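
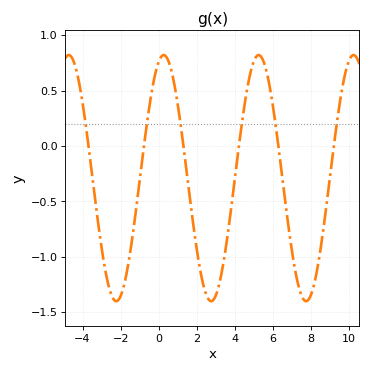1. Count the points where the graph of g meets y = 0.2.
6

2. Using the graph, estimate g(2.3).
-1.22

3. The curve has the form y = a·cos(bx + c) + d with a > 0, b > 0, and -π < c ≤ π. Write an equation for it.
y = 1.11cos(1.26x - 0.33) - 0.29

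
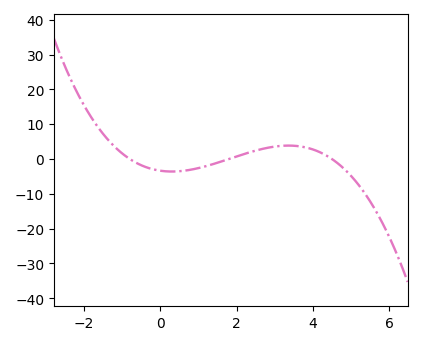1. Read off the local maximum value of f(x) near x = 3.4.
4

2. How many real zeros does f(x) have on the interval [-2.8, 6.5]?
3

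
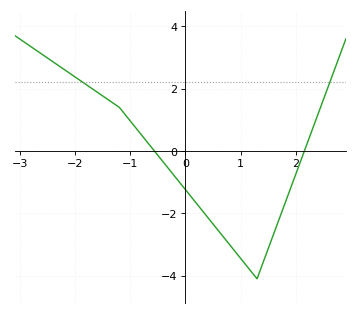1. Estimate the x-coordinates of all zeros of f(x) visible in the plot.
-0.6, 2.2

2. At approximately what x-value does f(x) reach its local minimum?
1.3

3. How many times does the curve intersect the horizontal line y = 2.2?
2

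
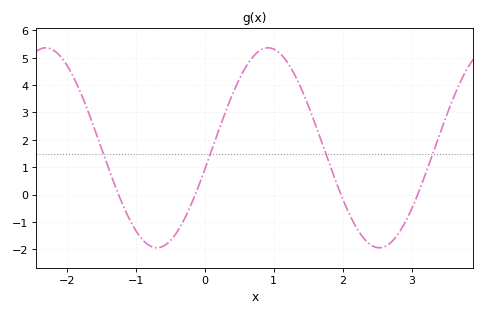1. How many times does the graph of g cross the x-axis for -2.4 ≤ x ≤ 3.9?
4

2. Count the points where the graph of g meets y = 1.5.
4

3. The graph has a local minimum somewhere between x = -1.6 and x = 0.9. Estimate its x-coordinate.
-0.692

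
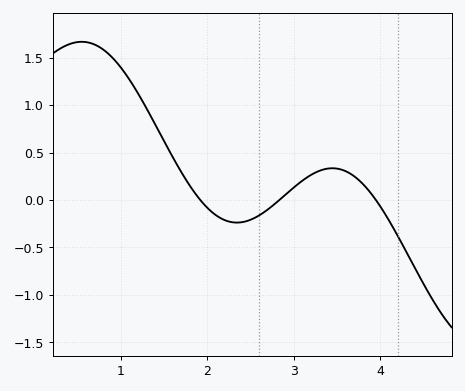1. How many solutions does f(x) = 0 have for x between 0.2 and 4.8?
3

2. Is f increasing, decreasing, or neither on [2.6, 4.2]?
neither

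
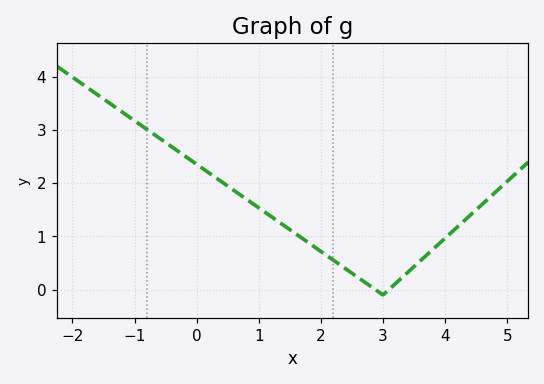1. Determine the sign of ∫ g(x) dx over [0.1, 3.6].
positive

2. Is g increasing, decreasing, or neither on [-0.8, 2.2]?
decreasing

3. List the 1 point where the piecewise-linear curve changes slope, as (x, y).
(3, -0.1)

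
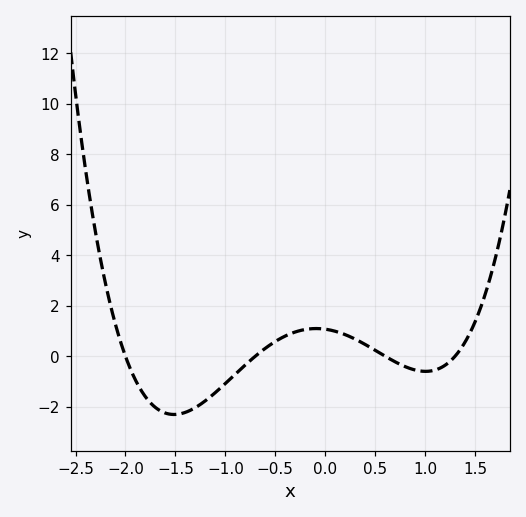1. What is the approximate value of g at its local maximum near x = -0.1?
1.1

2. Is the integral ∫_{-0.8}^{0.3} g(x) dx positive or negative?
positive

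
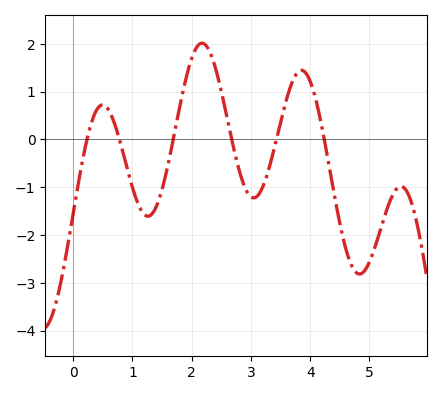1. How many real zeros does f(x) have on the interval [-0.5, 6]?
6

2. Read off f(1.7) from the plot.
0.078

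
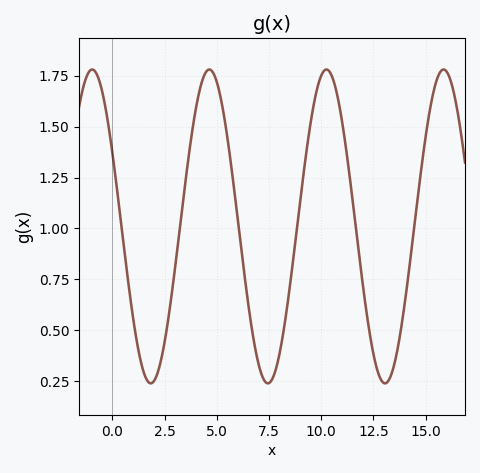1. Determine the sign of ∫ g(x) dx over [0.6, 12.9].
positive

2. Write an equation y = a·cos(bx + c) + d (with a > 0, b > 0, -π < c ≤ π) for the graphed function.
y = 0.77cos(1.12x + 1.08) + 1.01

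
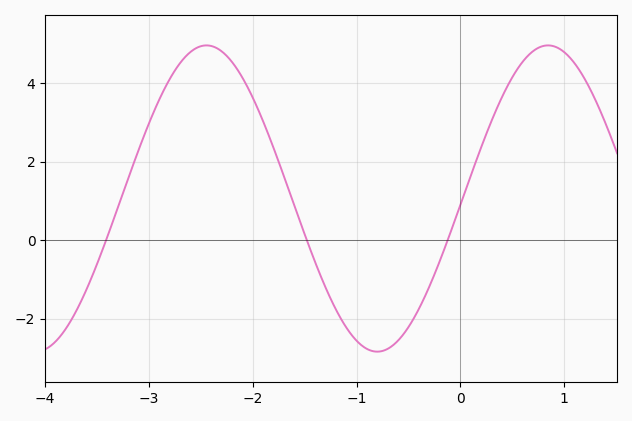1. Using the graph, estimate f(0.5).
4.2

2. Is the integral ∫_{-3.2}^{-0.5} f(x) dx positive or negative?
positive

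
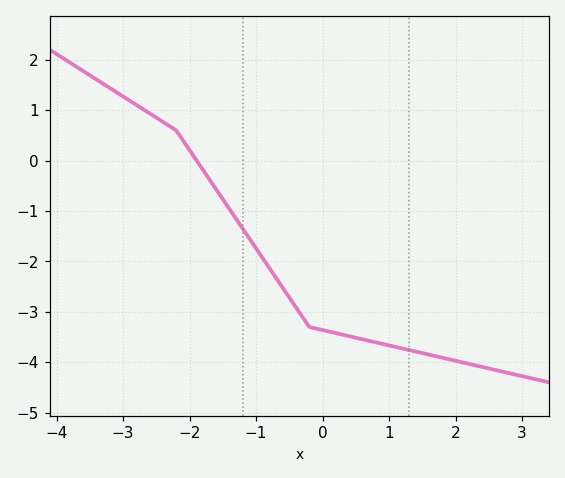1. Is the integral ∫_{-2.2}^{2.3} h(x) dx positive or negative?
negative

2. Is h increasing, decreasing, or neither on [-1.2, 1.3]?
decreasing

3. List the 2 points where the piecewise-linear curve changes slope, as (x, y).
(-2.2, 0.6); (-0.2, -3.3)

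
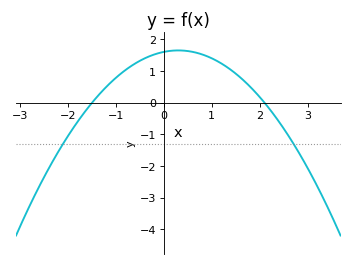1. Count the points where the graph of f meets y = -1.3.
2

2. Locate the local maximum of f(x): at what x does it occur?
0.3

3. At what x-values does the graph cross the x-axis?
-1.5, 2.1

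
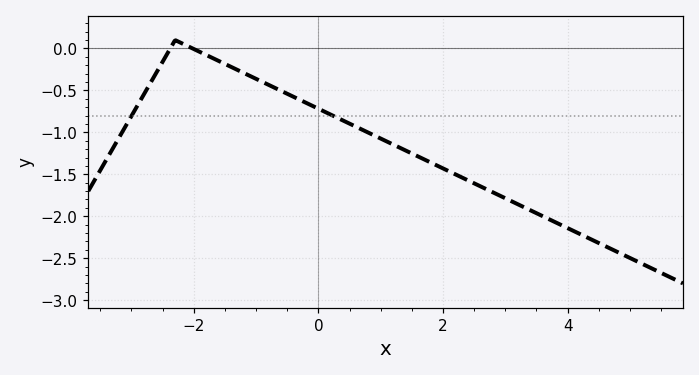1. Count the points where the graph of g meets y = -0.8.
2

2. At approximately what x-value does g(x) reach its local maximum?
-2.2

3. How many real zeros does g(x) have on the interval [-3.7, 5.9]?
2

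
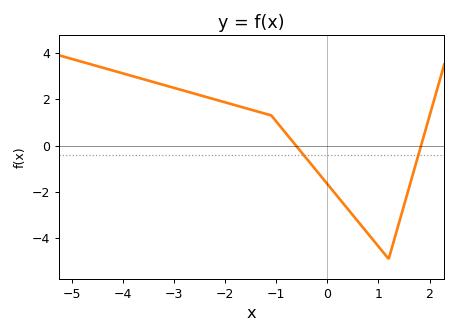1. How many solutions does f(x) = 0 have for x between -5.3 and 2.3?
2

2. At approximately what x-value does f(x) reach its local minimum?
1.2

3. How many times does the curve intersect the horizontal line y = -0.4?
2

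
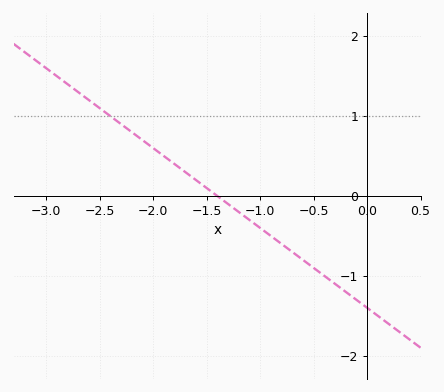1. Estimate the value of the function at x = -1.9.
0.5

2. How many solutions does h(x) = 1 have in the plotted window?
1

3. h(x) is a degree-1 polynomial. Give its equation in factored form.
y = -1(x + 1.4)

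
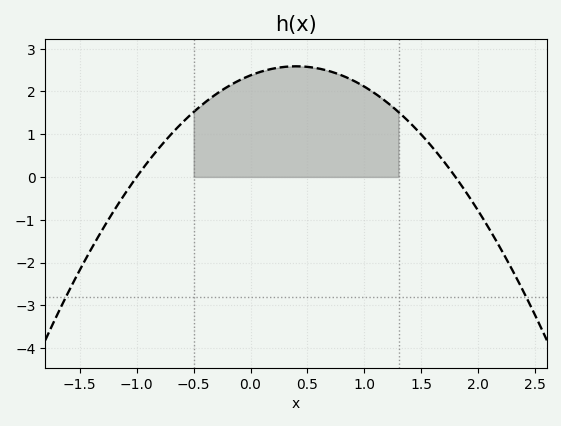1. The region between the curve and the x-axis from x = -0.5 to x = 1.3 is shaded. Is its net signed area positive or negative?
positive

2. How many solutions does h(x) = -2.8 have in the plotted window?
2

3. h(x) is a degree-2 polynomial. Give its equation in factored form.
y = -1.32(x + 1)(x - 1.8)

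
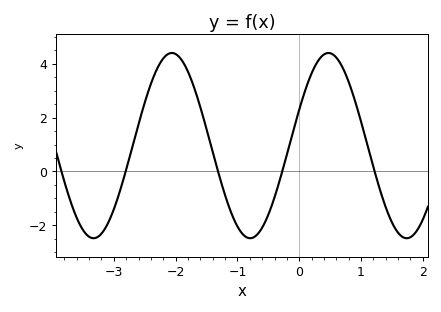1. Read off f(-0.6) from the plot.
-2.1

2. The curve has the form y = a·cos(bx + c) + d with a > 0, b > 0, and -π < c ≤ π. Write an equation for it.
y = 3.44cos(2.5x - 1.2) + 0.96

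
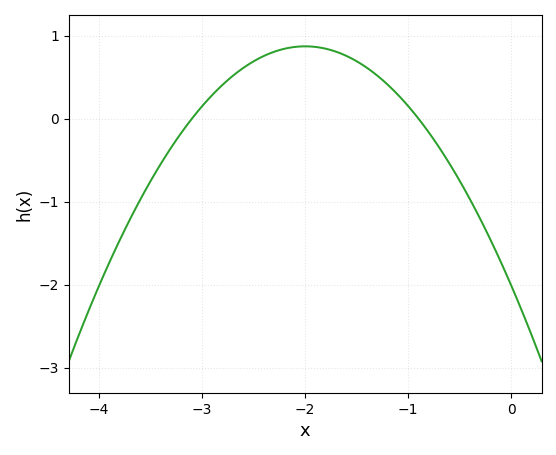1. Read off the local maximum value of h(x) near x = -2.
0.9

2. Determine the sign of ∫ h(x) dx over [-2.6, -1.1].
positive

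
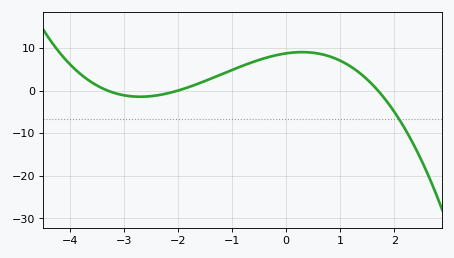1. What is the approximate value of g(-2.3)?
-0.936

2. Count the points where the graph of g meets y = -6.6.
1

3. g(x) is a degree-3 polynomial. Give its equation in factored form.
y = -0.78(x + 3.3)(x + 2)(x - 1.7)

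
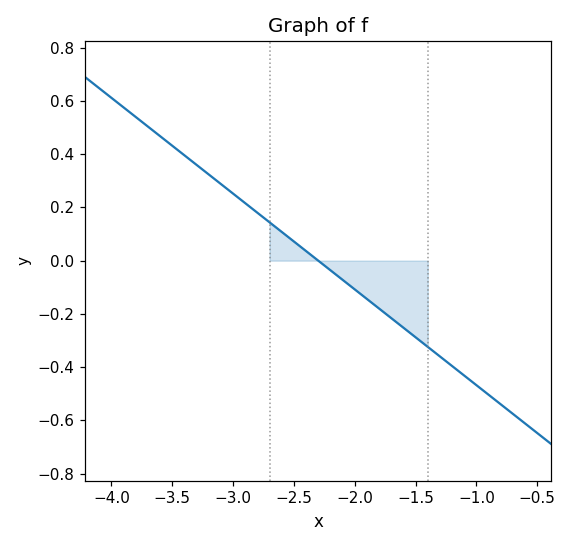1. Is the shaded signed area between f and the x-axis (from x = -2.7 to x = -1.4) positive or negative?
negative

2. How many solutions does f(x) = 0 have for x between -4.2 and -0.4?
1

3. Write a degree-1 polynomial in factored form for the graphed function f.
y = -0.36(x + 2.3)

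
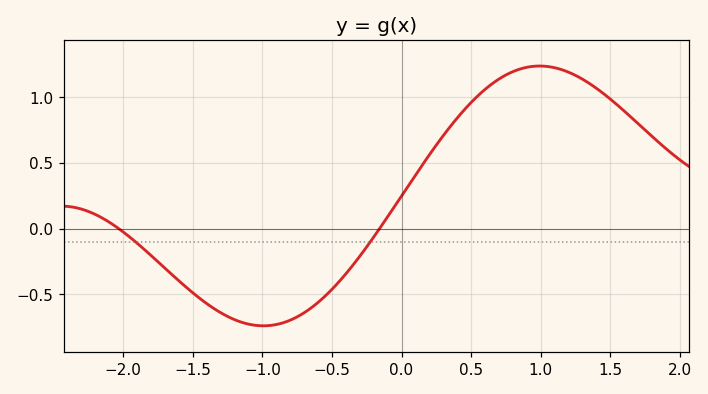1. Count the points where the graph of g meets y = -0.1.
2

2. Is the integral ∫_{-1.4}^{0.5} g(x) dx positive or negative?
negative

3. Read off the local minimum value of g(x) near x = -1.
-0.739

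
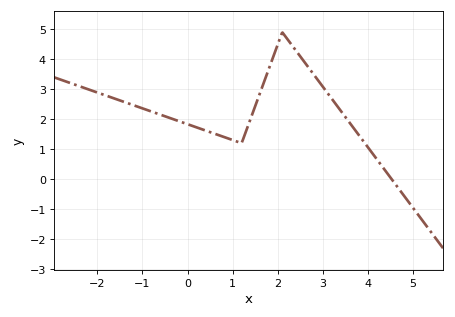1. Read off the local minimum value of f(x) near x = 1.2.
1.2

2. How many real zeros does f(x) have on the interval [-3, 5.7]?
1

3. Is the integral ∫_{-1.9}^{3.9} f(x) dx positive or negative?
positive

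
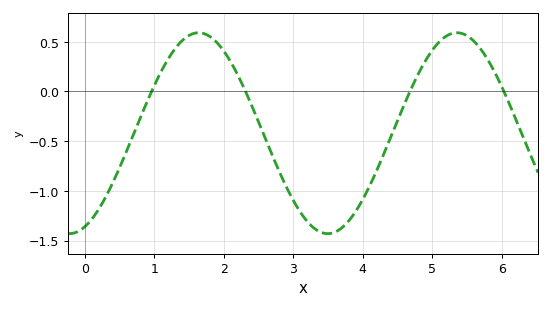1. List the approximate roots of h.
1, 2.3, 4.7, 6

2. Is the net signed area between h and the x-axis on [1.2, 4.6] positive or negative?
negative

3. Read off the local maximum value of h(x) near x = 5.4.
0.6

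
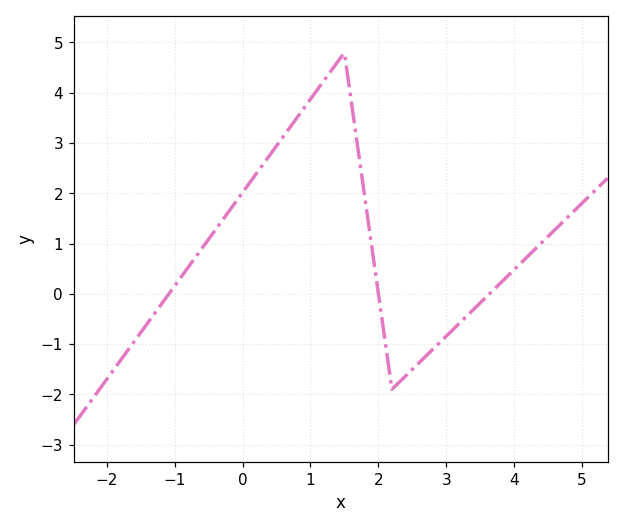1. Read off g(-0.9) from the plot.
0.3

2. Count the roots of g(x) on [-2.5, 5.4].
3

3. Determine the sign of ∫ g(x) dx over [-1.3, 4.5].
positive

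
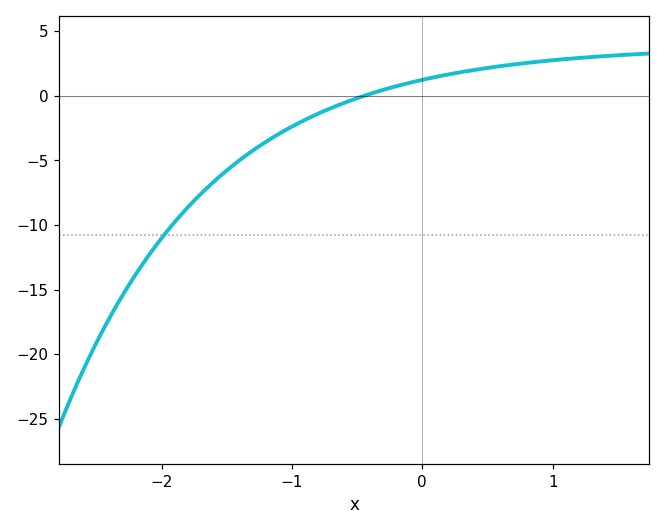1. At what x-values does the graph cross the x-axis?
-0.447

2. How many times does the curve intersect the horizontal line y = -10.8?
1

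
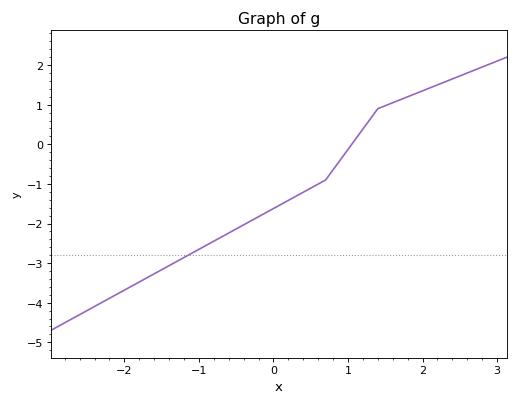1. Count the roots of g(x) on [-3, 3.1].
1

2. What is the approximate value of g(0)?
-1.6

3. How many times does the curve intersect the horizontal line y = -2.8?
1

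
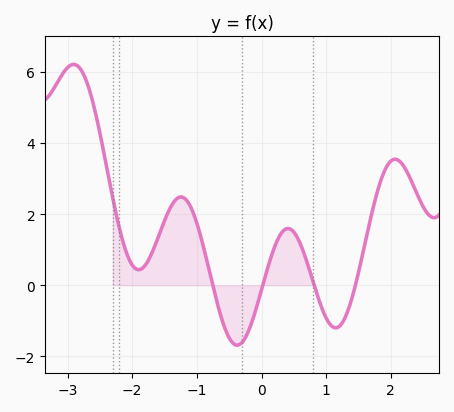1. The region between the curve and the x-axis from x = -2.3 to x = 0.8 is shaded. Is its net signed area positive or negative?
positive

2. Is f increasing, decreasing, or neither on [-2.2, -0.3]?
neither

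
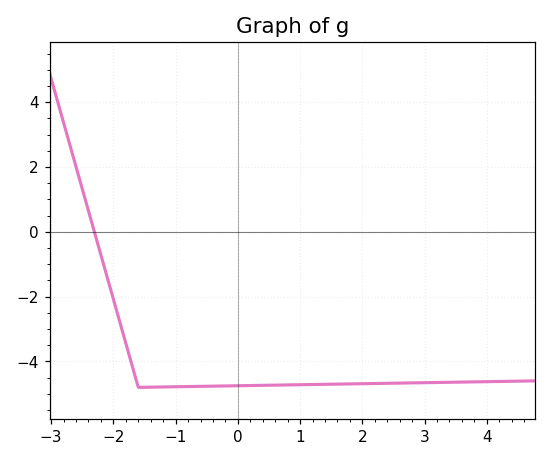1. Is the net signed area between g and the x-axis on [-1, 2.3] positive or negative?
negative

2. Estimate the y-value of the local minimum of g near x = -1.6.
-4.8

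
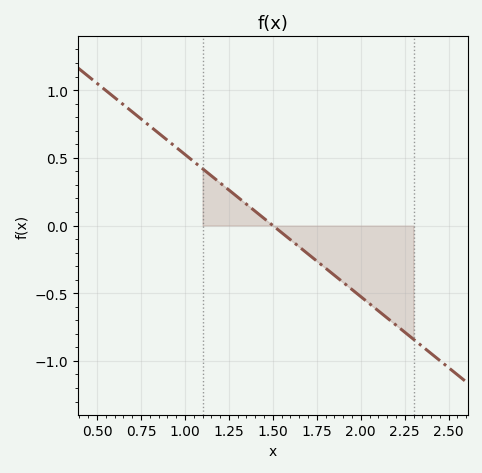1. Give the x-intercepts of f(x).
1.5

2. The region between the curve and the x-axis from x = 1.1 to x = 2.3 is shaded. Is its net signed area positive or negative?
negative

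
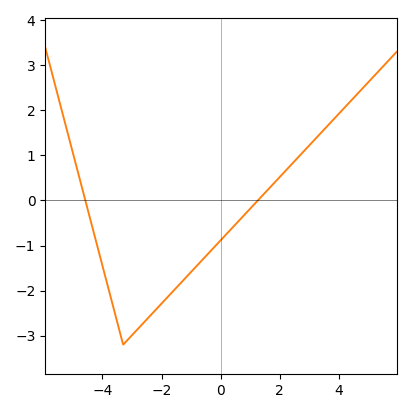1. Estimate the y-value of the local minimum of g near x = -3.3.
-3.2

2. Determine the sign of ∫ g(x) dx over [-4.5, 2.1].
negative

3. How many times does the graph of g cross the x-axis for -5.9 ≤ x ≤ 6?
2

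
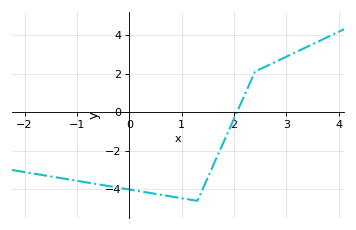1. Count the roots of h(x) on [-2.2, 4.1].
1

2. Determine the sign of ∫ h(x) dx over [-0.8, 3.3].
negative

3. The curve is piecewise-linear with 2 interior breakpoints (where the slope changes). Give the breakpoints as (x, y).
(1.3, -4.6); (2.4, 2.1)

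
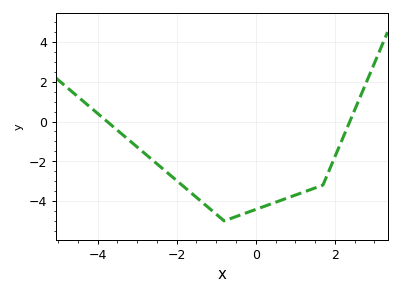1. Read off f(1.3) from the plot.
-3.4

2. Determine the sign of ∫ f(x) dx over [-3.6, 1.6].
negative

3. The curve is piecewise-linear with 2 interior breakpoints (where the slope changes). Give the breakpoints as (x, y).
(-0.8, -5); (1.7, -3.2)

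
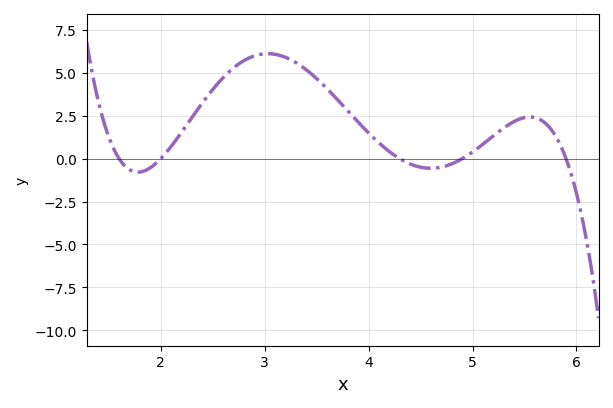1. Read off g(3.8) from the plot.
2.8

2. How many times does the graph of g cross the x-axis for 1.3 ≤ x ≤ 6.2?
5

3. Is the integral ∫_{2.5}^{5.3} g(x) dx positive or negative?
positive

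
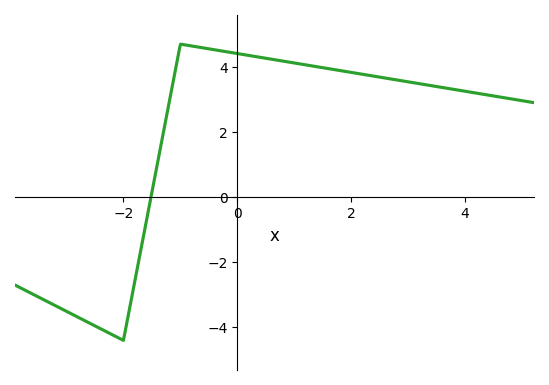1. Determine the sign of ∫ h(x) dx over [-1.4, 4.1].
positive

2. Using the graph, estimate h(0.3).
4.32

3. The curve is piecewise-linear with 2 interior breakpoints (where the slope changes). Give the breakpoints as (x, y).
(-2, -4.4); (-1, 4.7)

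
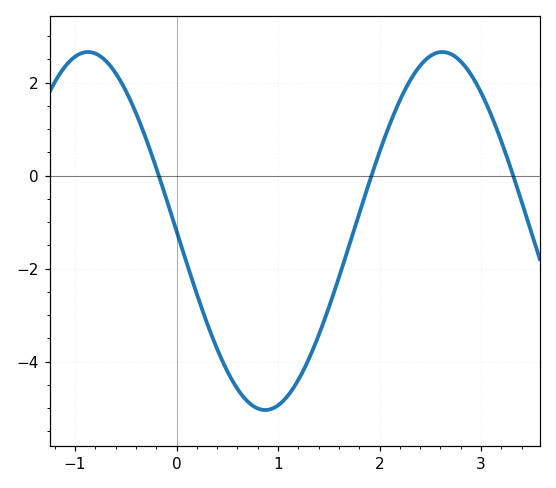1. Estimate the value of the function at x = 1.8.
-0.815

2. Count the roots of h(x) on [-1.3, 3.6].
3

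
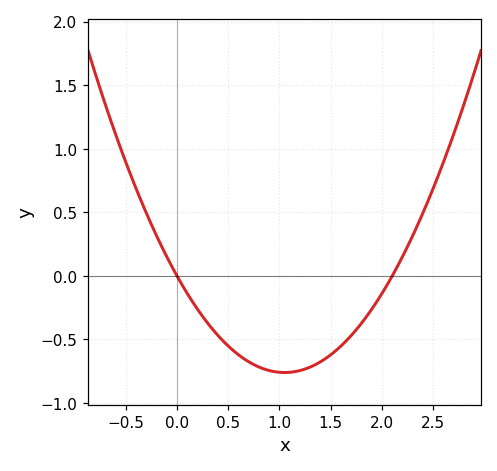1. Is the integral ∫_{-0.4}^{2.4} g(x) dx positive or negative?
negative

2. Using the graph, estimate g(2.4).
0.497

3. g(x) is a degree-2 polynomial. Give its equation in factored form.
y = 0.69(x - 0)(x - 2.1)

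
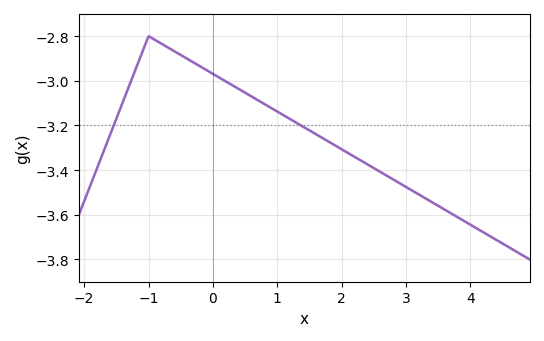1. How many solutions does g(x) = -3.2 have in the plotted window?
2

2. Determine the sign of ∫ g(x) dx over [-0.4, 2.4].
negative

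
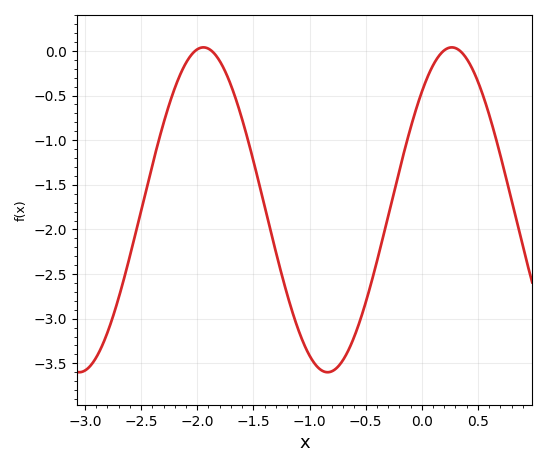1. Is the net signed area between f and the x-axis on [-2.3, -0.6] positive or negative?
negative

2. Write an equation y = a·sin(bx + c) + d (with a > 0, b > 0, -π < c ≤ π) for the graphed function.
y = 1.82sin(2.8x + 0.81) - 1.78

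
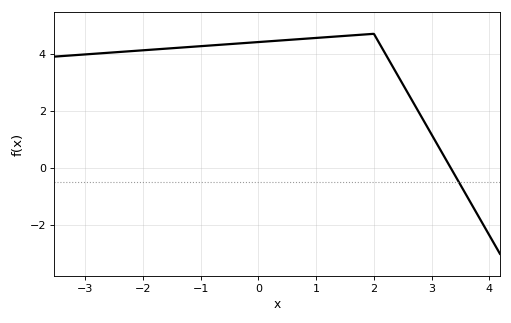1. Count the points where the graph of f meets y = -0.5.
1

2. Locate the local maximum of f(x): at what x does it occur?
2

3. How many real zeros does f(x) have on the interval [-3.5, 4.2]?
1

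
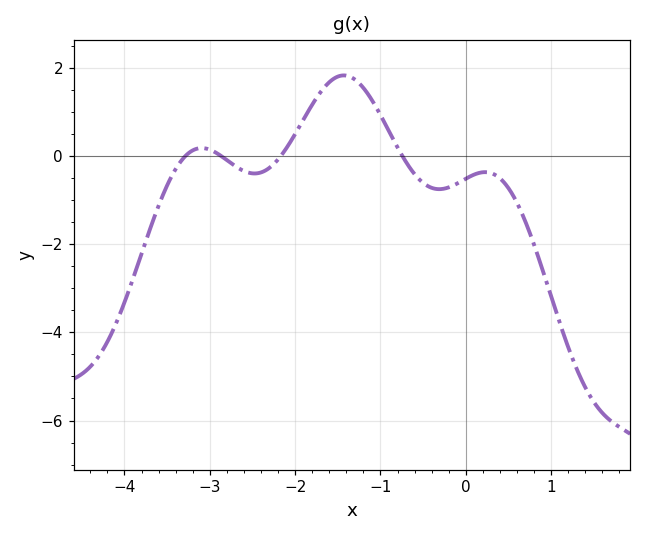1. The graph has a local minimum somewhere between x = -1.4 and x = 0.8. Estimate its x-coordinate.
-0.31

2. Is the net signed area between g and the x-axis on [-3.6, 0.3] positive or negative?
positive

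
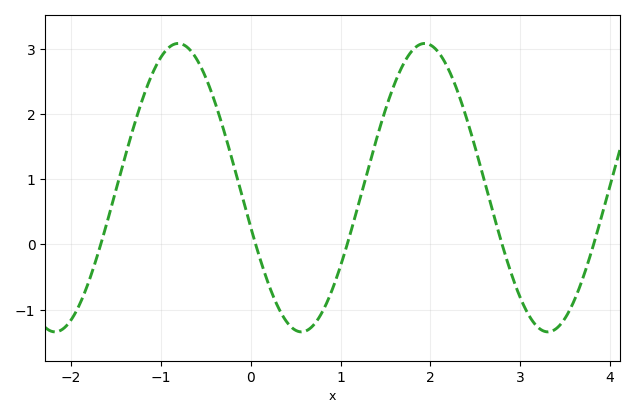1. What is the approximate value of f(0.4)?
-1.2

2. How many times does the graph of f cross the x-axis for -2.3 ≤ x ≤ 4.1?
5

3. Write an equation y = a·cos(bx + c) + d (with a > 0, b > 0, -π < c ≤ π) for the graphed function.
y = 2.21cos(2.3x + 1.8) + 0.87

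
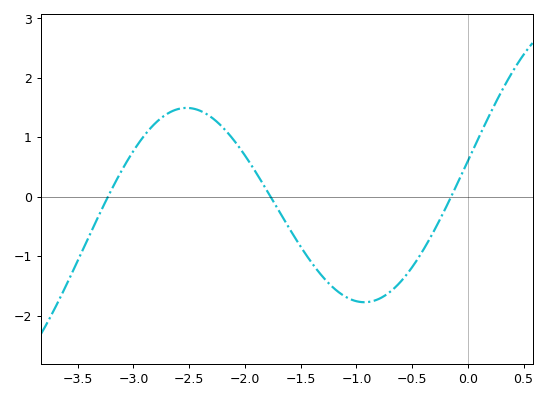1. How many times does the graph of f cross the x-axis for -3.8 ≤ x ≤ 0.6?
3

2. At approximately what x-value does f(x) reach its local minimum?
-0.9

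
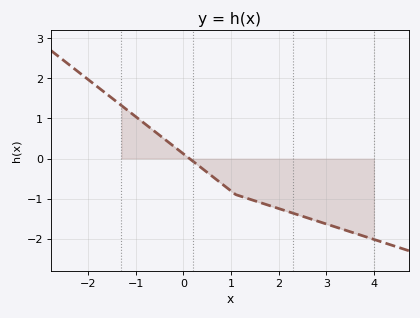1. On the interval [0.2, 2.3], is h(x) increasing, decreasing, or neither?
decreasing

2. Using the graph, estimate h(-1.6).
1.6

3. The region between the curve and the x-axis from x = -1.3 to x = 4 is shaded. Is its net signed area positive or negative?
negative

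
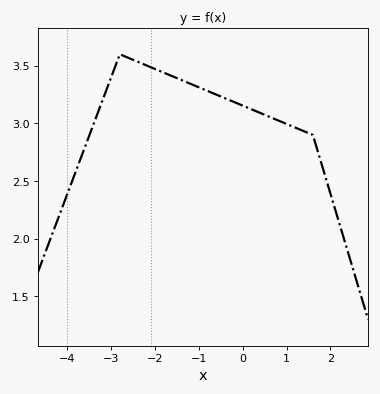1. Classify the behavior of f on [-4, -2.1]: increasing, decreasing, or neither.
neither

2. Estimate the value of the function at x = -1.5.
3.39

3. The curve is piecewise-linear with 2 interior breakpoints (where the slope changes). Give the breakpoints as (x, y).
(-2.8, 3.6); (1.6, 2.9)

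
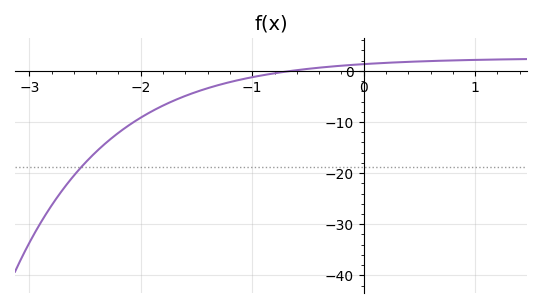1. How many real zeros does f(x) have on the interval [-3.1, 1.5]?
1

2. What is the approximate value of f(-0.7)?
0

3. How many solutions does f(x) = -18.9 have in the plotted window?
1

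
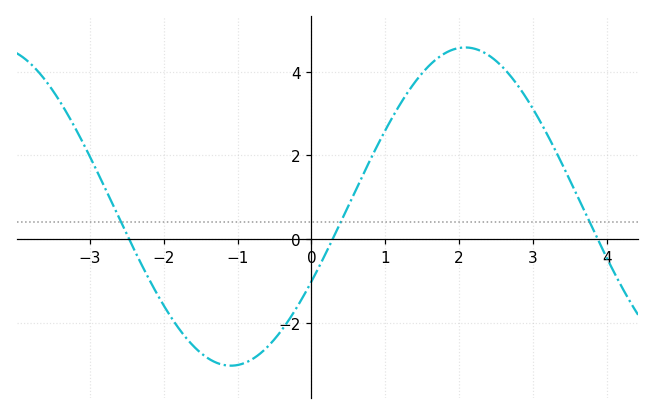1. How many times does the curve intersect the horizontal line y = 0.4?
3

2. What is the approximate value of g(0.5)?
0.8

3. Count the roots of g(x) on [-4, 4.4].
3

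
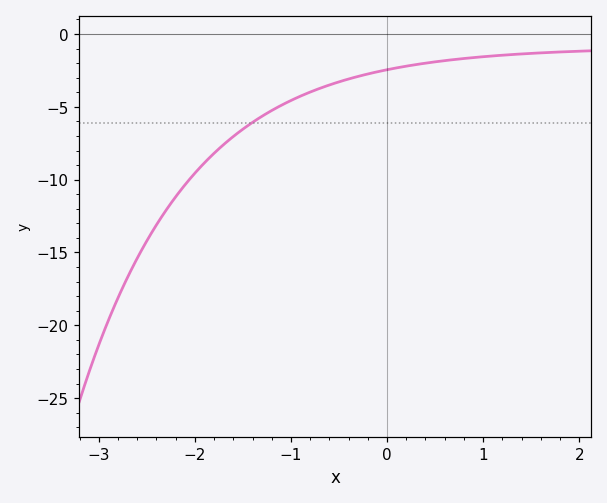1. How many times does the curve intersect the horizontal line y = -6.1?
1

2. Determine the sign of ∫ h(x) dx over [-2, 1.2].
negative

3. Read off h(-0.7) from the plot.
-3.73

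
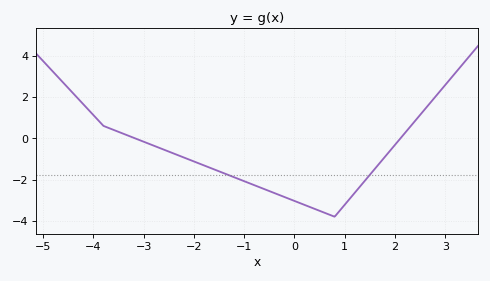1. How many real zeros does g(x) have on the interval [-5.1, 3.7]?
2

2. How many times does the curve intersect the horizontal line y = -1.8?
2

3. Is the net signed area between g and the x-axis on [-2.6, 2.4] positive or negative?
negative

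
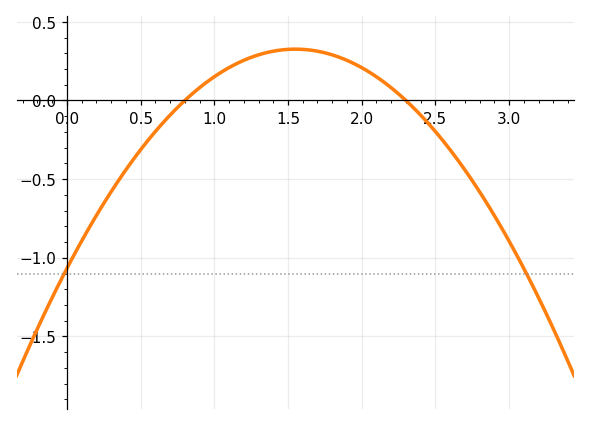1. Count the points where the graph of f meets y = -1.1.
2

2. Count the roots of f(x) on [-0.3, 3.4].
2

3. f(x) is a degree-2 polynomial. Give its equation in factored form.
y = -0.58(x - 0.8)(x - 2.3)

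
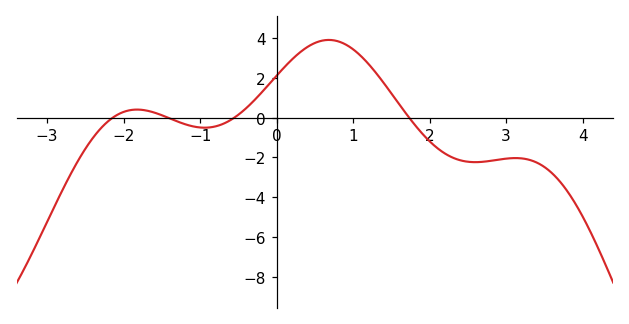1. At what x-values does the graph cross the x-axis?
-2.2, -1.4, -0.6, 1.8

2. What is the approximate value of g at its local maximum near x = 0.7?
4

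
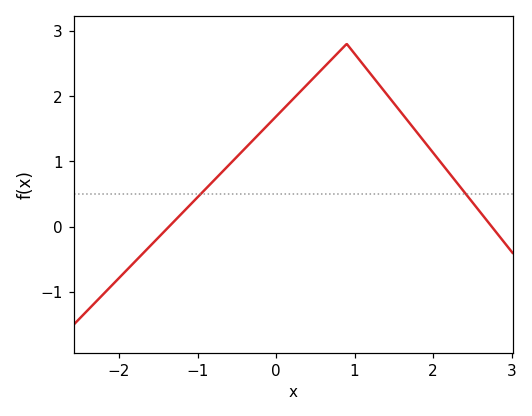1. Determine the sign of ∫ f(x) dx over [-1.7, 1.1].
positive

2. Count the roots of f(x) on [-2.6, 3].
2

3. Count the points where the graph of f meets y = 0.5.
2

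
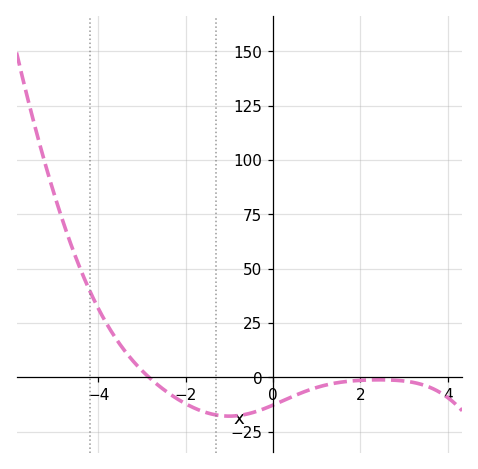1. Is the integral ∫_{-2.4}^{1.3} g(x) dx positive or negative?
negative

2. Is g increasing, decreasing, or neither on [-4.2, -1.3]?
decreasing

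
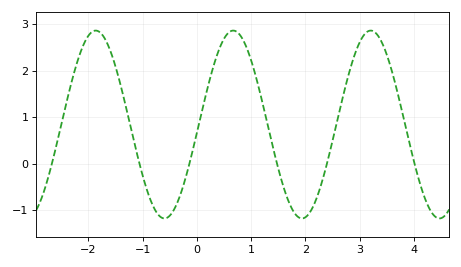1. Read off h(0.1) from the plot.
1.16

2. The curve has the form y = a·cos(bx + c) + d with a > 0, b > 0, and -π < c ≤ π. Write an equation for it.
y = 2.02cos(2.48x - 1.66) + 0.84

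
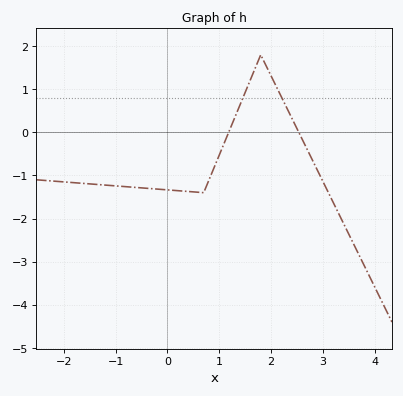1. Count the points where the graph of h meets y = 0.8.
2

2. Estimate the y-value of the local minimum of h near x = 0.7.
-1.4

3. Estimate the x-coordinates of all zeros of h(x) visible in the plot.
1.18, 2.54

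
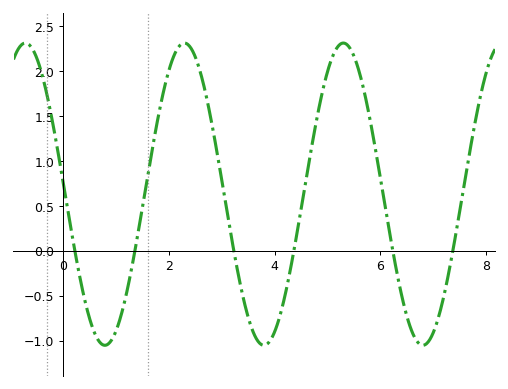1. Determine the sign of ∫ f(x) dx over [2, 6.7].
positive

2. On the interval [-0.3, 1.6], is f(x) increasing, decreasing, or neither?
neither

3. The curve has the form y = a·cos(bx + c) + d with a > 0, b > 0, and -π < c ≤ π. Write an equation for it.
y = 1.68cos(2.1x + 1.5) + 0.63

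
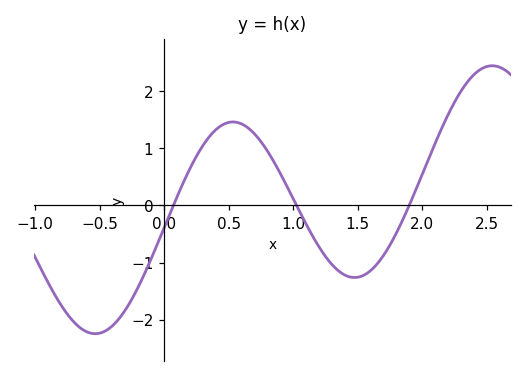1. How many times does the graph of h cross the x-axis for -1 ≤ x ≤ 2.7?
3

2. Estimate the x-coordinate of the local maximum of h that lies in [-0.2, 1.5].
0.534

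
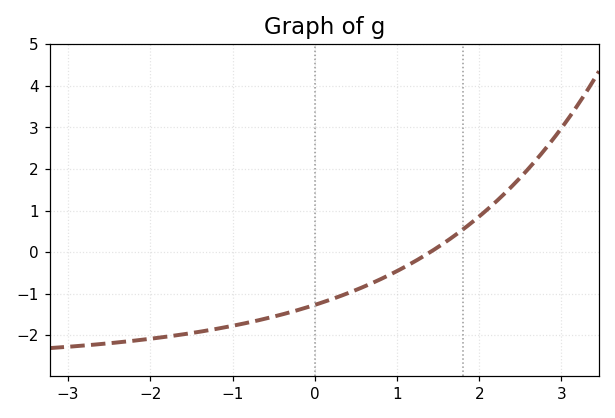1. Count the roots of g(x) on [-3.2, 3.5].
1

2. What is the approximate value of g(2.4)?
1.59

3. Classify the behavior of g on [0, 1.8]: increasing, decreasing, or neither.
increasing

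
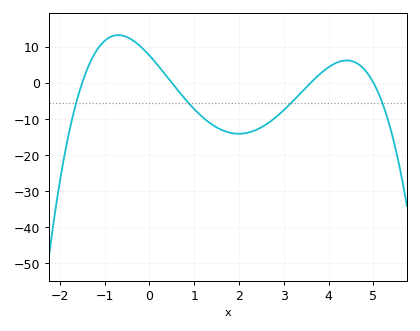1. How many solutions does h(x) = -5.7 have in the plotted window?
4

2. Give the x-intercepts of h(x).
-1.6, 0.6, 3.6, 5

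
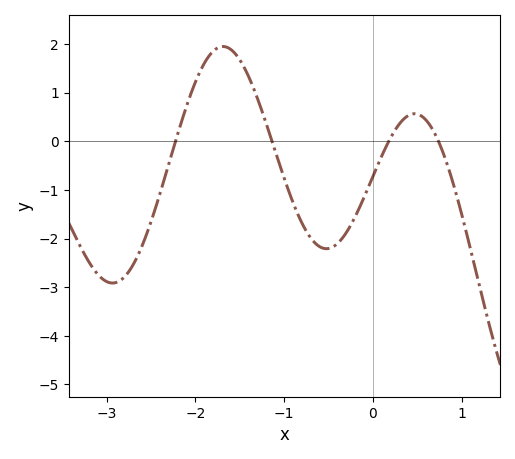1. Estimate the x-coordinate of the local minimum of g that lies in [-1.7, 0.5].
-0.524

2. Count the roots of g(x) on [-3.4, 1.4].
4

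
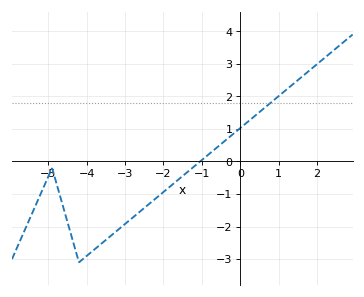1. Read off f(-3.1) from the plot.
-2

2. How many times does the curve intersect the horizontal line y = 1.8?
1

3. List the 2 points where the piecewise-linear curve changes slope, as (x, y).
(-4.9, -0.2); (-4.2, -3.1)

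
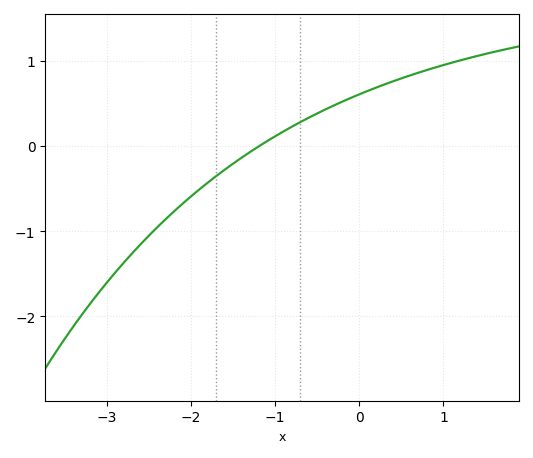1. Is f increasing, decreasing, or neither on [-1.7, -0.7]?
increasing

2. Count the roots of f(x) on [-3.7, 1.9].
1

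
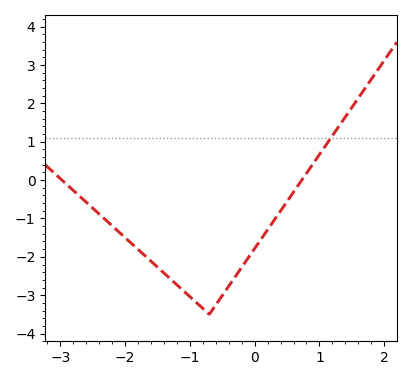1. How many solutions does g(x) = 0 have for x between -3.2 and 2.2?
2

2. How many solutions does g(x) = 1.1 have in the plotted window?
1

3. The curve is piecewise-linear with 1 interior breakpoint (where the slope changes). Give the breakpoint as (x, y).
(-0.7, -3.5)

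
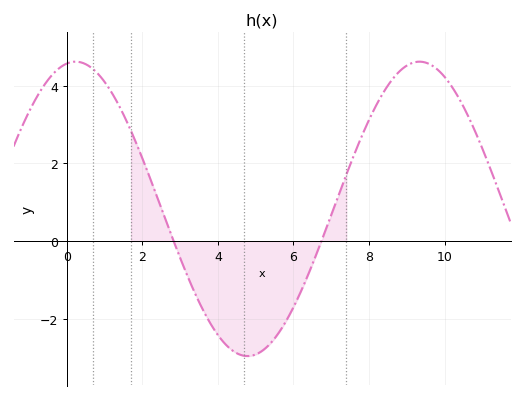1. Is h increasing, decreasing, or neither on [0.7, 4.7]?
decreasing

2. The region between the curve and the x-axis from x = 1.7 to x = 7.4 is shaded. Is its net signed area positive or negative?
negative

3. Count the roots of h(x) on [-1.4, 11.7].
2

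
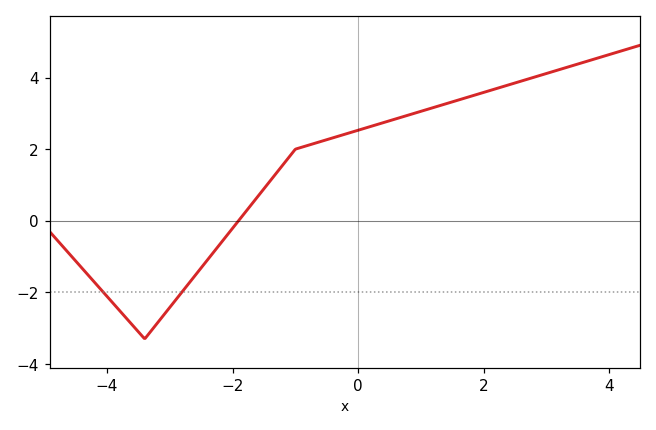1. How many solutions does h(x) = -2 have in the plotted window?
2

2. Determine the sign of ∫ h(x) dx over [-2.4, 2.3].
positive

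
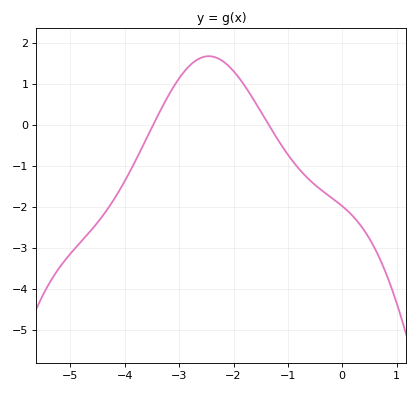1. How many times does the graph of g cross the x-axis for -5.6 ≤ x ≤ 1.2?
2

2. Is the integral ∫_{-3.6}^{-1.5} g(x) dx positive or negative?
positive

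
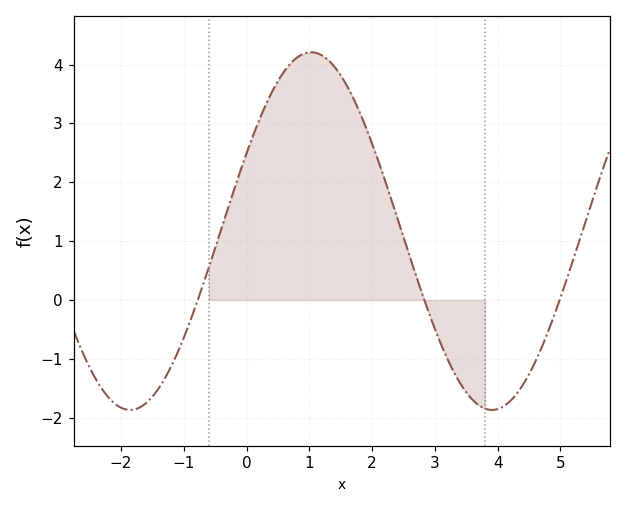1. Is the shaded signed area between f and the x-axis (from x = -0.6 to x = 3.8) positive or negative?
positive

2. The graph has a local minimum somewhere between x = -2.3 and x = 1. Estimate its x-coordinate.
-1.86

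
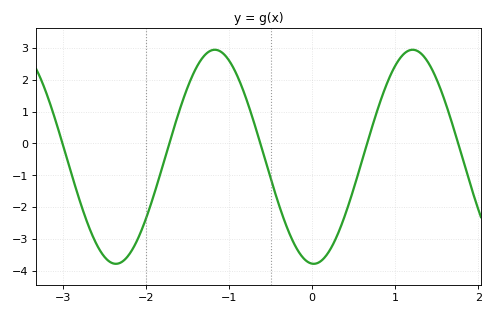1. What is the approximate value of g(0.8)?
1.17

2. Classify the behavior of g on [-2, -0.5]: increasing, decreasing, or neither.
neither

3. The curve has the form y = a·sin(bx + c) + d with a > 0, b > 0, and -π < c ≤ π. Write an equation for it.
y = 3.36sin(2.64x - 1.62) - 0.42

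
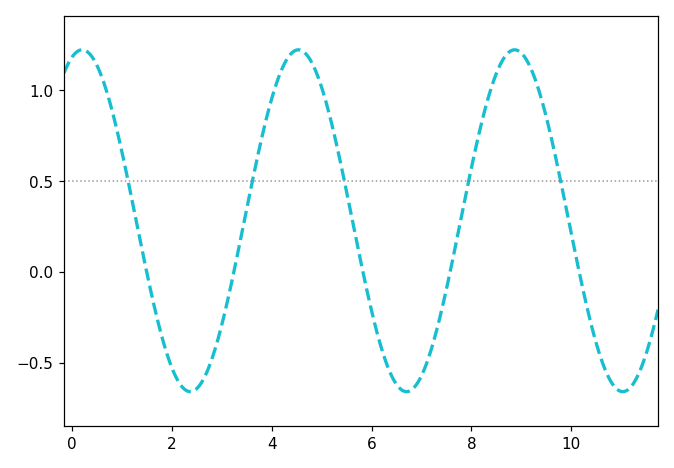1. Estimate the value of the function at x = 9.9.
0.35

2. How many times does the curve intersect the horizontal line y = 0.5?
5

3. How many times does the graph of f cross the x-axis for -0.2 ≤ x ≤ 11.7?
5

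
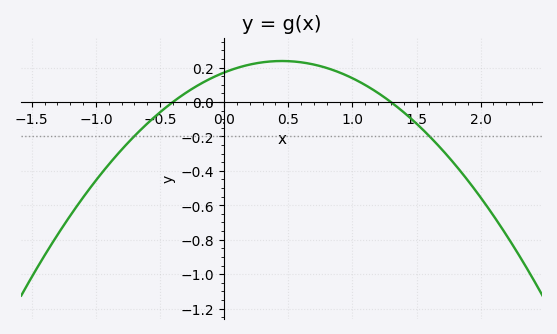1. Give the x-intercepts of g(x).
-0.4, 1.3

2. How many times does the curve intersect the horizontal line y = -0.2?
2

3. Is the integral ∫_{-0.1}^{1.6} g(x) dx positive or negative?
positive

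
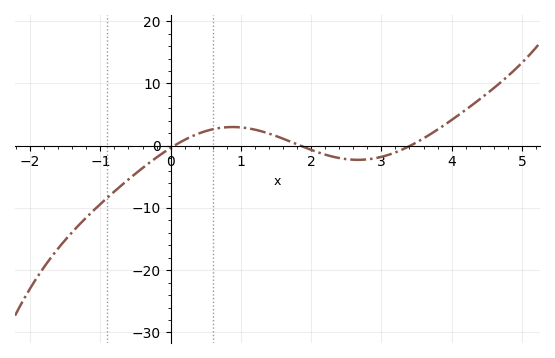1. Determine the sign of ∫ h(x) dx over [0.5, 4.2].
positive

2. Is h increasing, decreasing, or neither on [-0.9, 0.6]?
increasing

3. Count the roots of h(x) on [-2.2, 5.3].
3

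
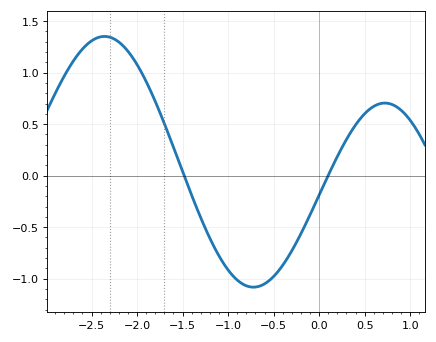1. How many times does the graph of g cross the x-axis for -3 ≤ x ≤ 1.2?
2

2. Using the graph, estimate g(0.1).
0.003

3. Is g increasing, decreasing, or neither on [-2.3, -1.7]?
decreasing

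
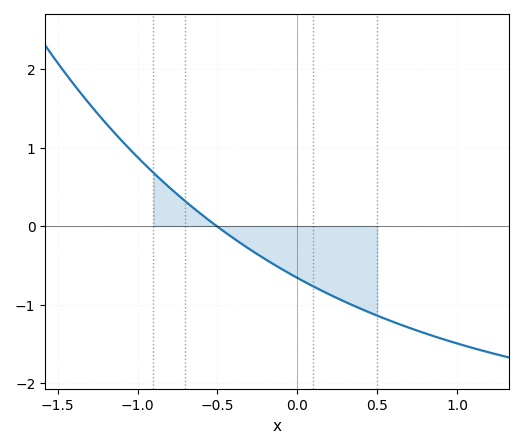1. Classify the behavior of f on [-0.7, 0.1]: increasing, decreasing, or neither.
decreasing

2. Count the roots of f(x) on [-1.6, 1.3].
1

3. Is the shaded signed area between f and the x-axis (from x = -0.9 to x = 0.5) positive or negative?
negative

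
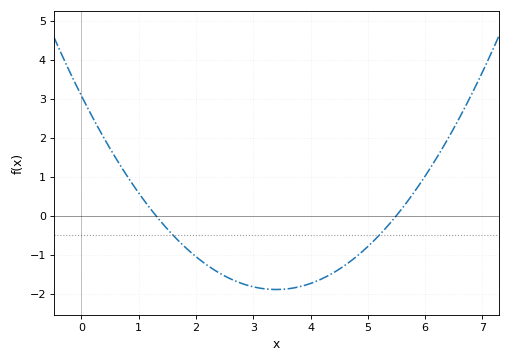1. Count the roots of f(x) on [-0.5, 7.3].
2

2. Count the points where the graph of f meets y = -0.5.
2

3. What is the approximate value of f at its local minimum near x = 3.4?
-1.9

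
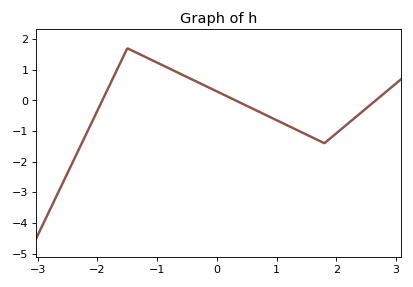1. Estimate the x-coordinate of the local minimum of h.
1.8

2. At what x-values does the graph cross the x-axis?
-1.9, 0.3, 2.7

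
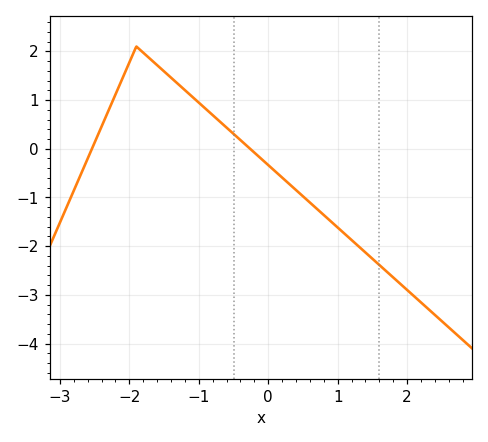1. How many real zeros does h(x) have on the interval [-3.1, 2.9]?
2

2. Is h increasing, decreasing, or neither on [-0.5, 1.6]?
decreasing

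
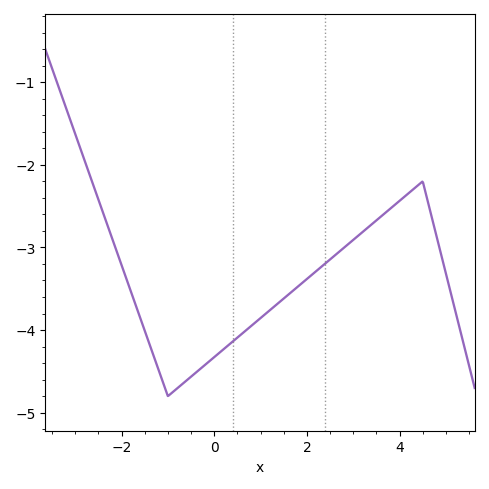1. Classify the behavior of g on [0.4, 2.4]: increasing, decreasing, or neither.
increasing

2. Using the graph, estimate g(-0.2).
-4.42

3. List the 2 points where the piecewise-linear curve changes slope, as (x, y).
(-1, -4.8); (4.5, -2.2)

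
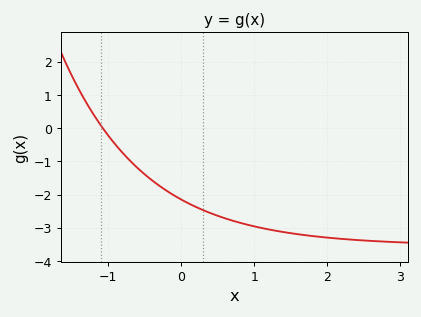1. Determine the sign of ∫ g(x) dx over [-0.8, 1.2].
negative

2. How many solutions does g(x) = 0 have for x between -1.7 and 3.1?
1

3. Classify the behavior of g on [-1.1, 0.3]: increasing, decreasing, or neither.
decreasing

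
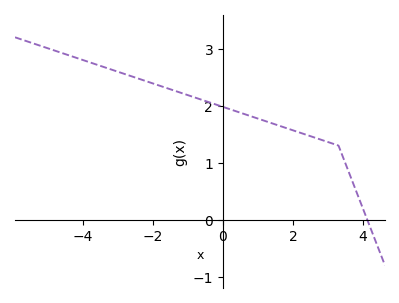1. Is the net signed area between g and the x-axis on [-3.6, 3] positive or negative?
positive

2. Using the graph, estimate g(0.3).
1.92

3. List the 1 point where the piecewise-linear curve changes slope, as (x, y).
(3.3, 1.3)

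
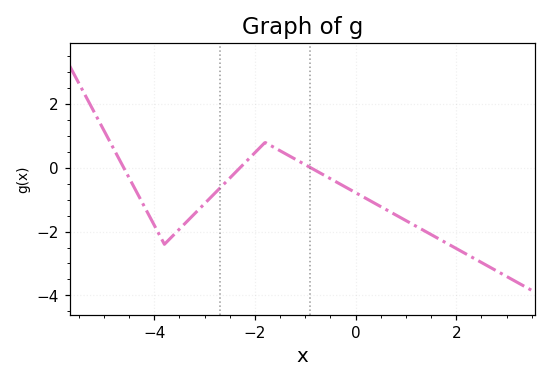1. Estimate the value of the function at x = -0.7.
-0.2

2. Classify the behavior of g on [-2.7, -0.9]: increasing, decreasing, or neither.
neither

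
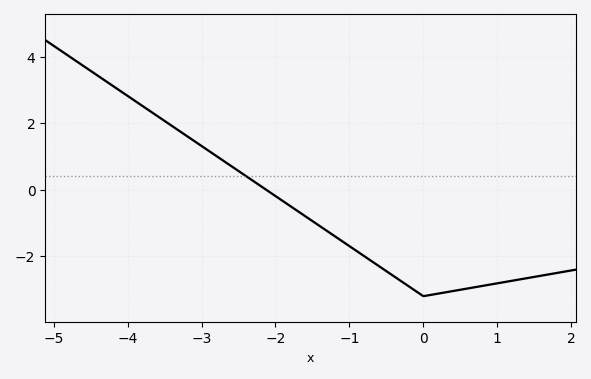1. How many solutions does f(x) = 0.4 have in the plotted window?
1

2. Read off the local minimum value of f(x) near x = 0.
-3.2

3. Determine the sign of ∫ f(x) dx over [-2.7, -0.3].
negative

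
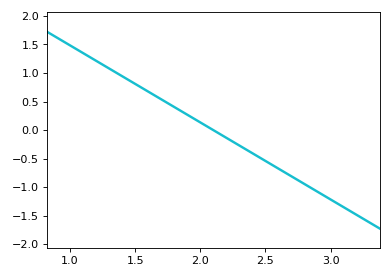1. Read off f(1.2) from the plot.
1.22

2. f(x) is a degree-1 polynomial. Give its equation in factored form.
y = -1.35(x - 2.1)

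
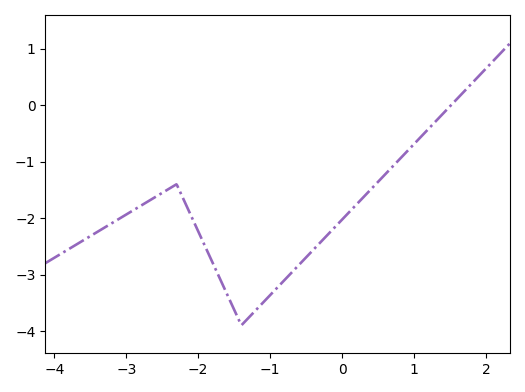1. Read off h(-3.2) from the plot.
-2.1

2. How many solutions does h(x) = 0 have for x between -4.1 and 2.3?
1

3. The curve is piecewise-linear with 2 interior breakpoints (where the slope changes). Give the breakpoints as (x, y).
(-2.3, -1.4); (-1.4, -3.9)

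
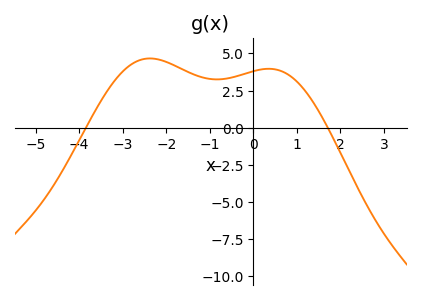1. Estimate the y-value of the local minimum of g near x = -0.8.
3.2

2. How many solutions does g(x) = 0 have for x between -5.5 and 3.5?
2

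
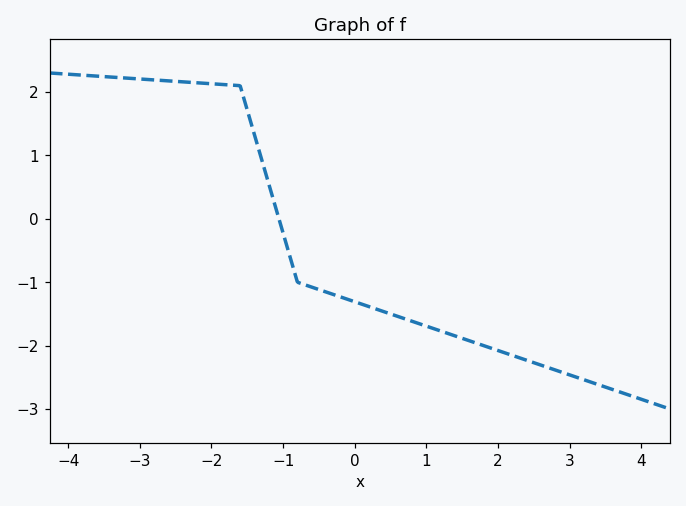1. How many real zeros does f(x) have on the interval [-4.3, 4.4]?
1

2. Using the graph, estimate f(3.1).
-2.5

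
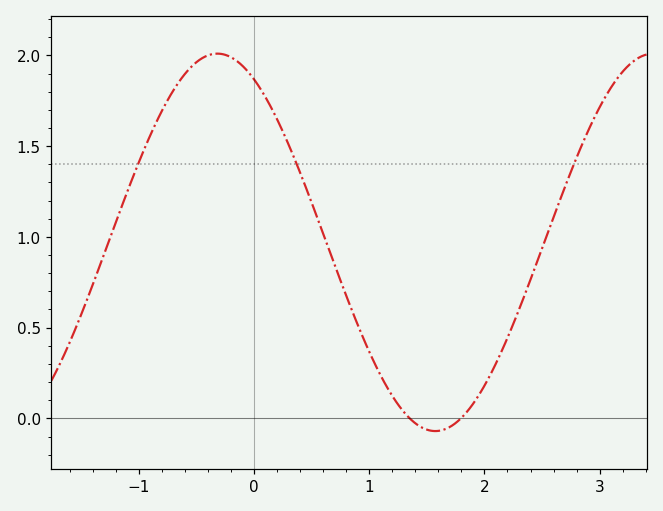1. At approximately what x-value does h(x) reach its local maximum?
-0.319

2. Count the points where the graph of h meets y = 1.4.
3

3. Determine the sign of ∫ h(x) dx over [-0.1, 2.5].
positive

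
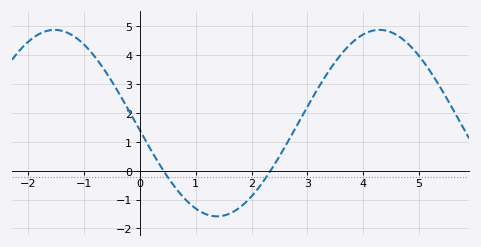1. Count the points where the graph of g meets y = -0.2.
2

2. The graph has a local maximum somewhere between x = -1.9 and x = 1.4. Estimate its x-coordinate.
-1.6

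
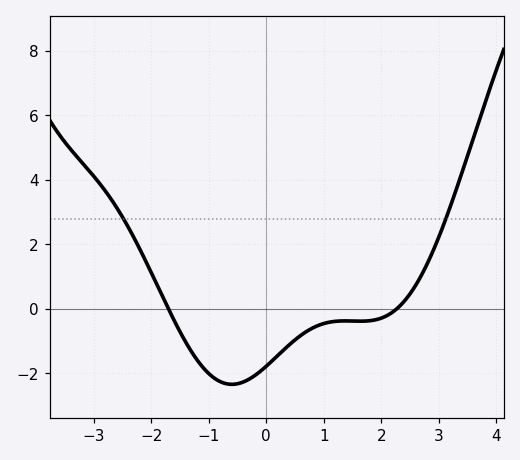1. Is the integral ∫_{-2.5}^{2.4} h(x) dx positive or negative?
negative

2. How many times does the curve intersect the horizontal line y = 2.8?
2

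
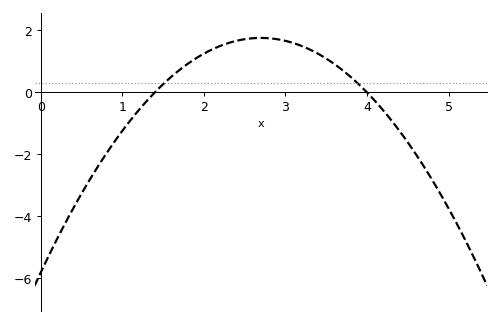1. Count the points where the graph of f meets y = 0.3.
2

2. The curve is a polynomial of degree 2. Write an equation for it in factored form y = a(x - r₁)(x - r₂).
y = -1.04(x - 1.4)(x - 4)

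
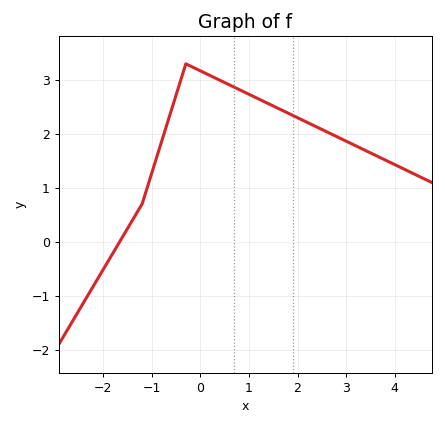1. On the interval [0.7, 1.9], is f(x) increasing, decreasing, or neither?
decreasing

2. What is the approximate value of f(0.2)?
3.1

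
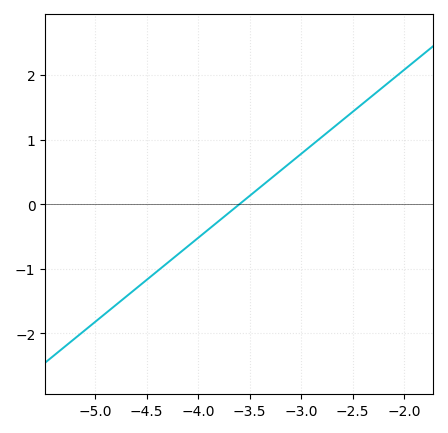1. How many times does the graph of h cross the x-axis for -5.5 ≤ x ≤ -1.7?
1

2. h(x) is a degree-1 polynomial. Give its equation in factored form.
y = 1.3(x + 3.6)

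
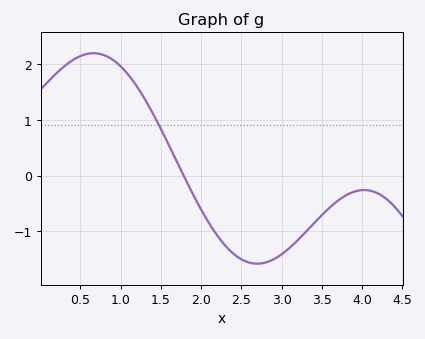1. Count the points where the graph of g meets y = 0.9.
1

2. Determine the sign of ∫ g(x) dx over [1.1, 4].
negative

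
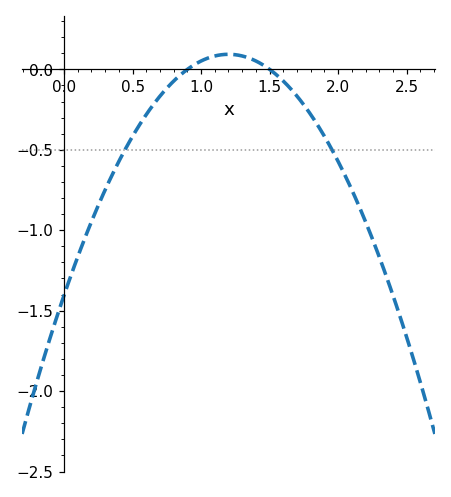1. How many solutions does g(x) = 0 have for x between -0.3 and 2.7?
2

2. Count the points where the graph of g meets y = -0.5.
2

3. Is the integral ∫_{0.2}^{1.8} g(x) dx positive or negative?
negative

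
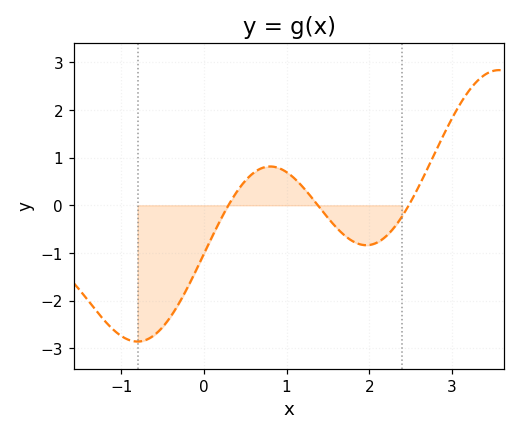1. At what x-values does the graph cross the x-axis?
0.297, 1.38, 2.48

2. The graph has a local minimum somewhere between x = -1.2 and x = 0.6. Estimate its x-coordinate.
-0.802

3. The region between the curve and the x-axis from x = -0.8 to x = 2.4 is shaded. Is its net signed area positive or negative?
negative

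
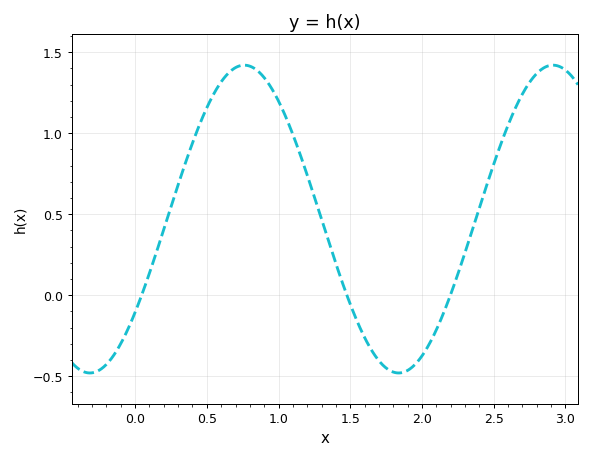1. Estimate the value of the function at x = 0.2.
0.406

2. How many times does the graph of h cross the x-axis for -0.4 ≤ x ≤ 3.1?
3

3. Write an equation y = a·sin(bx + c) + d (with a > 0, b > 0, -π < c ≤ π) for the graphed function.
y = 0.95sin(2.92x - 0.652) + 0.47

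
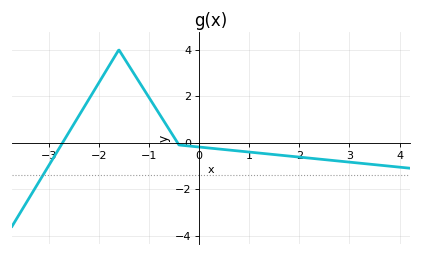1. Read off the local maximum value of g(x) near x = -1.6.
4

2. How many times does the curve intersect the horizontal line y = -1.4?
1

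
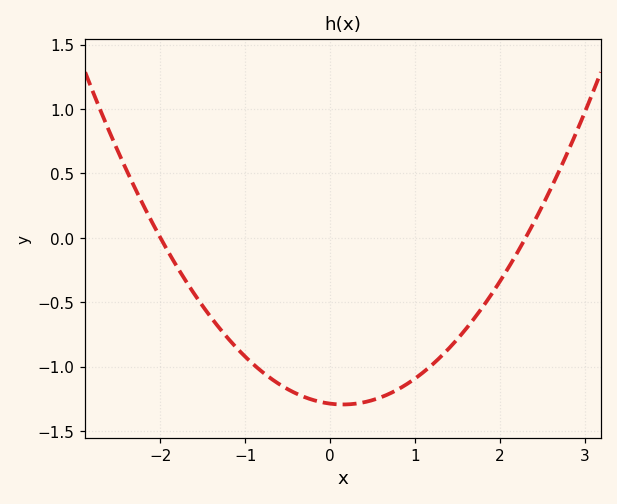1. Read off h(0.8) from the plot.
-1.2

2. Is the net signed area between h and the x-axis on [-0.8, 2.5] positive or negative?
negative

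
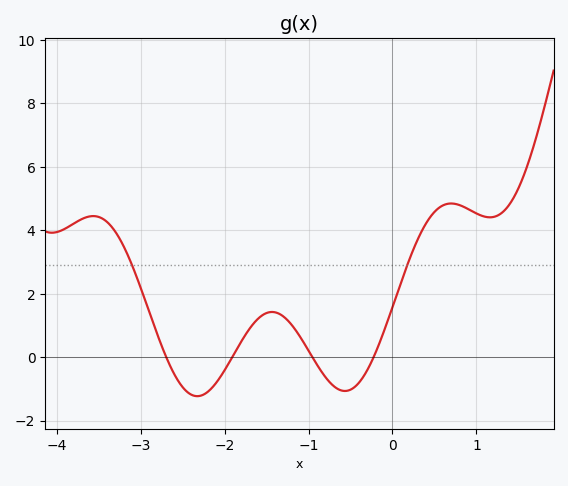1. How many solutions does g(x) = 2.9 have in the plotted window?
2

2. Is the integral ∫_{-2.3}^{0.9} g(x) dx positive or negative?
positive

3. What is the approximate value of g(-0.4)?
-0.8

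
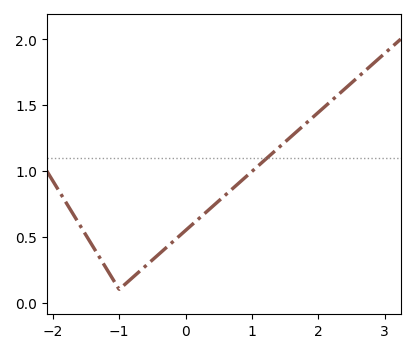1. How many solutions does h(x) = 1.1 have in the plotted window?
1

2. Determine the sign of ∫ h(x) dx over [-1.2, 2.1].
positive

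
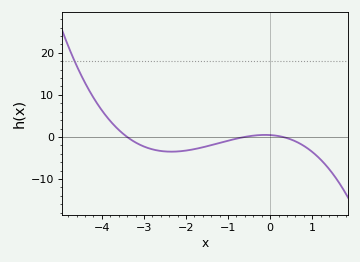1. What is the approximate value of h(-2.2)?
-3.46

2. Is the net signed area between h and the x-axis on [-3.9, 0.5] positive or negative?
negative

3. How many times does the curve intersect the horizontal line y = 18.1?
1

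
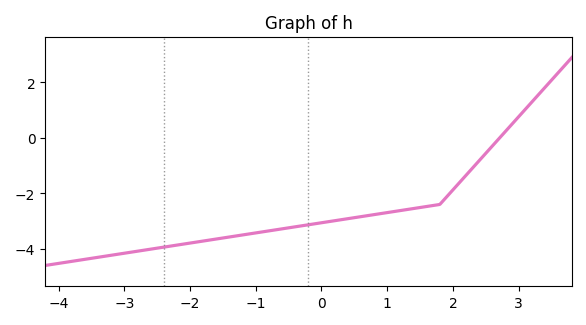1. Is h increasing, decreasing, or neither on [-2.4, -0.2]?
increasing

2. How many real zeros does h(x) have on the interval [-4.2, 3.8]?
1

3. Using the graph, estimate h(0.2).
-2.99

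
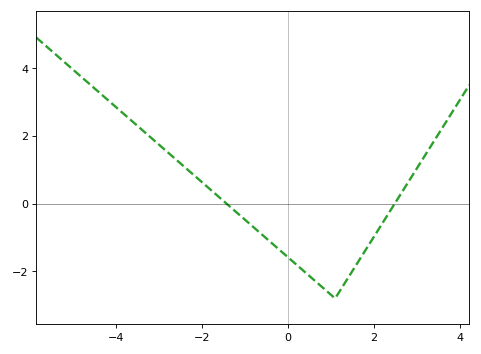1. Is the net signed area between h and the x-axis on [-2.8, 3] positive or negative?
negative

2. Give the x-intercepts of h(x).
-1.43, 2.49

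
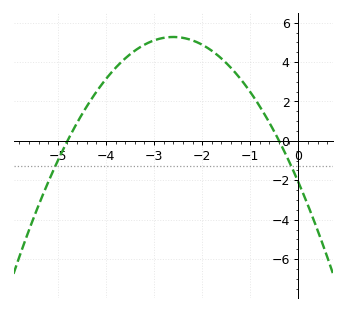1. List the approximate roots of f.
-4.8, -0.4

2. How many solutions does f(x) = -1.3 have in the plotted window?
2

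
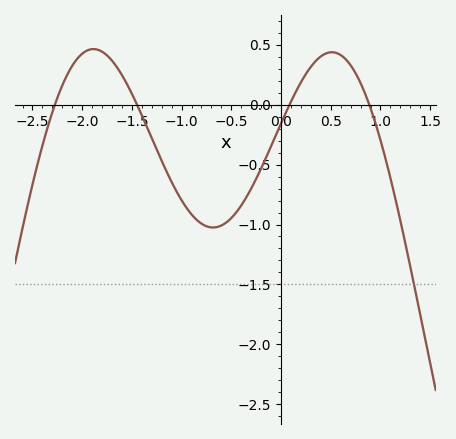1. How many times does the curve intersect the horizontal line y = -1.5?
1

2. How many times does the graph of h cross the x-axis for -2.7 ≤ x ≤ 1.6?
4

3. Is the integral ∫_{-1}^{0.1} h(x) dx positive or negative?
negative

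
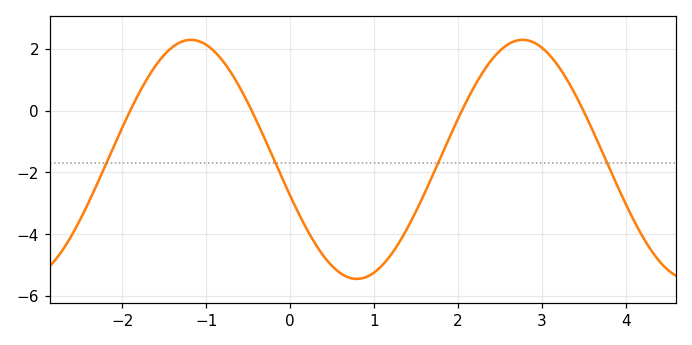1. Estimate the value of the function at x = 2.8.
2.2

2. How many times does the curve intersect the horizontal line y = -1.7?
4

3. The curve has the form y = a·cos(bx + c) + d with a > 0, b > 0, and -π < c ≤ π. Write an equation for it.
y = 3.87cos(1.6x + 1.9) - 1.58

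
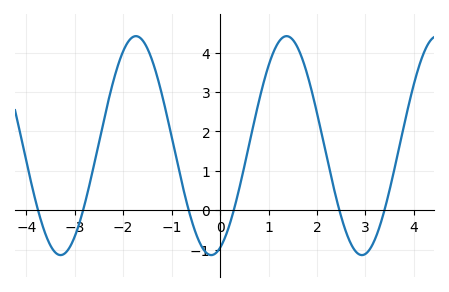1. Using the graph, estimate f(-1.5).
4.1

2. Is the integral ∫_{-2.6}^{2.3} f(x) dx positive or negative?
positive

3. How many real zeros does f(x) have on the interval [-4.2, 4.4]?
6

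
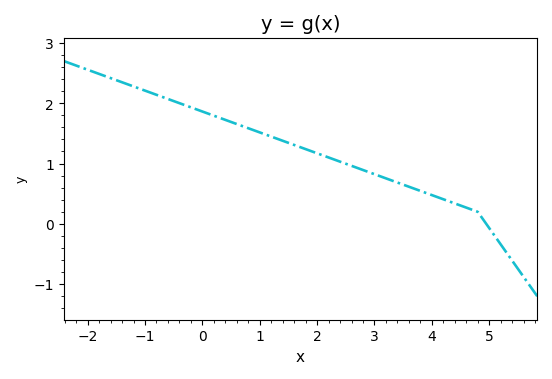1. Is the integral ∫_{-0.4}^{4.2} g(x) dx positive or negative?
positive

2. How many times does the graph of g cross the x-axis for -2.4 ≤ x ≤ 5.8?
1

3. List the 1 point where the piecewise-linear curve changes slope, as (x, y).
(4.8, 0.2)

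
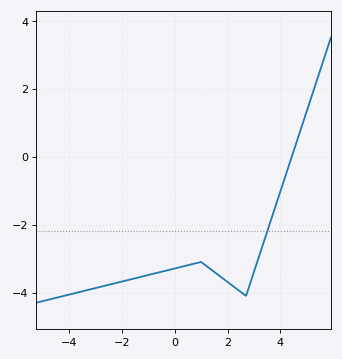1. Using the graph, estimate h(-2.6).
-3.8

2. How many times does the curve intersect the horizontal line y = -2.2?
1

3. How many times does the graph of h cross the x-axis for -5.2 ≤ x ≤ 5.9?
1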